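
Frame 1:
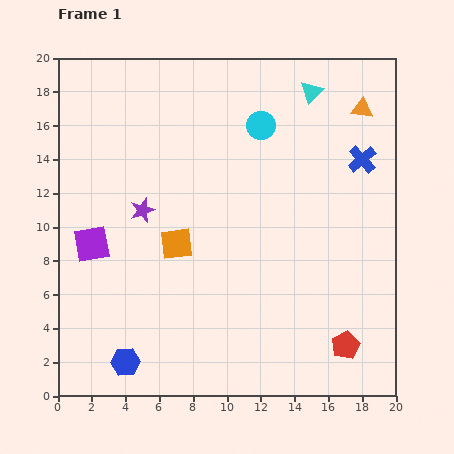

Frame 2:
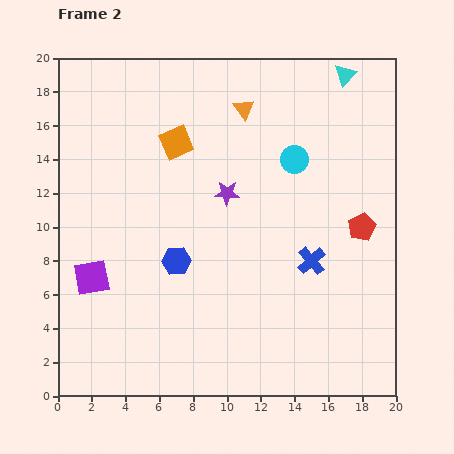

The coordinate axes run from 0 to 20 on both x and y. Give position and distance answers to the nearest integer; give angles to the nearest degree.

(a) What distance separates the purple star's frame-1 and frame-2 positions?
5

The purple star moved from (5, 11) to (10, 12), a distance of √(5² + 1²) ≈ 5.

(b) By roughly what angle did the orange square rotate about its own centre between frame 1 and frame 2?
16° counter-clockwise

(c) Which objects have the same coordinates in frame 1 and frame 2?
none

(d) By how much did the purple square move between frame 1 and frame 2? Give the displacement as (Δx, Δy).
(0, -2)

The purple square was at (2, 9) in frame 1 and (2, 7) in frame 2.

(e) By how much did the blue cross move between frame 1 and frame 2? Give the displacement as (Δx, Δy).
(-3, -6)

The blue cross was at (18, 14) in frame 1 and (15, 8) in frame 2.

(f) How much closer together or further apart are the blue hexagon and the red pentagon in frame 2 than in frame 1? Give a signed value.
-2

Distance in frame 1: 13. Distance in frame 2: 11.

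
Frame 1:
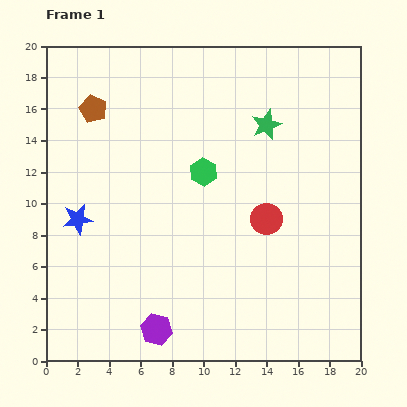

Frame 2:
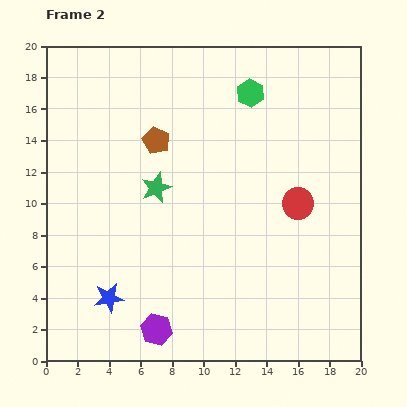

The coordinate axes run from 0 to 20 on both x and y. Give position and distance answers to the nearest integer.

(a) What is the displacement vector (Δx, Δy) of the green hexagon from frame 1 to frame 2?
(3, 5)

The green hexagon was at (10, 12) in frame 1 and (13, 17) in frame 2.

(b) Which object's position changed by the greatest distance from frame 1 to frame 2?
the green star

(moved 8; next 6)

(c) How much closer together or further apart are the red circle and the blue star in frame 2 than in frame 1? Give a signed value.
+1

Distance in frame 1: 12. Distance in frame 2: 13.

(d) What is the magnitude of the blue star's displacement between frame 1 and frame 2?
5

The blue star moved from (2, 9) to (4, 4), a distance of √(2² + 5²) ≈ 5.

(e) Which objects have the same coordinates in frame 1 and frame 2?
the purple hexagon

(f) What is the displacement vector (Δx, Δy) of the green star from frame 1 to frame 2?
(-7, -4)

The green star was at (14, 15) in frame 1 and (7, 11) in frame 2.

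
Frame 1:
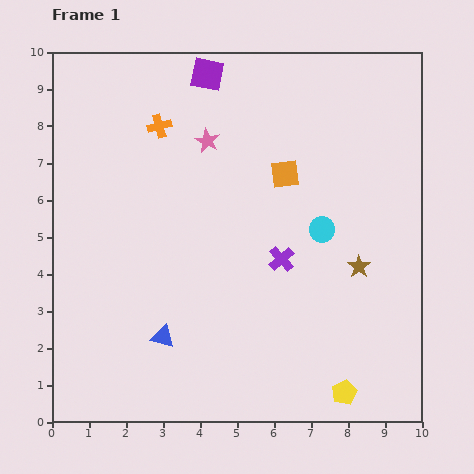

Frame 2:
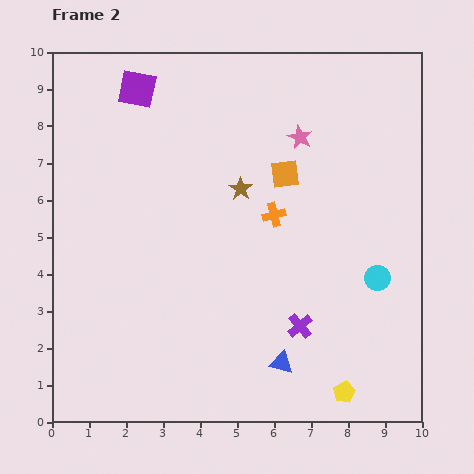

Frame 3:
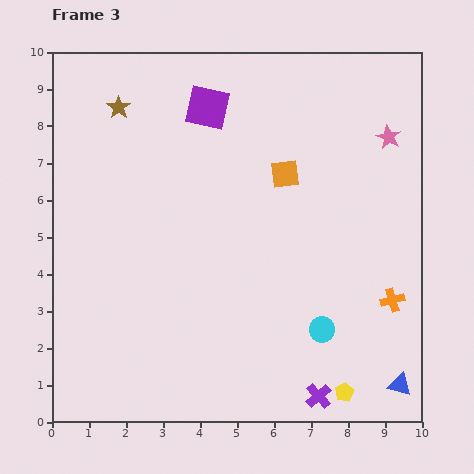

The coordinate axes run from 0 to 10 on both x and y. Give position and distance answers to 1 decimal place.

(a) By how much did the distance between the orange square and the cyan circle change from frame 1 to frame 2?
+2.0

Distance in frame 1: 1.8. Distance in frame 2: 3.8.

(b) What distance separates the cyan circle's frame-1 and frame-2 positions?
2.0

The cyan circle moved from (7.3, 5.2) to (8.8, 3.9), a distance of √(1.5² + 1.3²) ≈ 2.0.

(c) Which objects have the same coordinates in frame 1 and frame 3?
the orange square, the yellow pentagon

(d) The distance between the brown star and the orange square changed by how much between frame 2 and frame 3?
+3.5

Distance in frame 2: 1.3. Distance in frame 3: 4.8.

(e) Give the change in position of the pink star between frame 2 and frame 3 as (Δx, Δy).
(2.4, 0.0)

The pink star was at (6.7, 7.7) in frame 2 and (9.1, 7.7) in frame 3.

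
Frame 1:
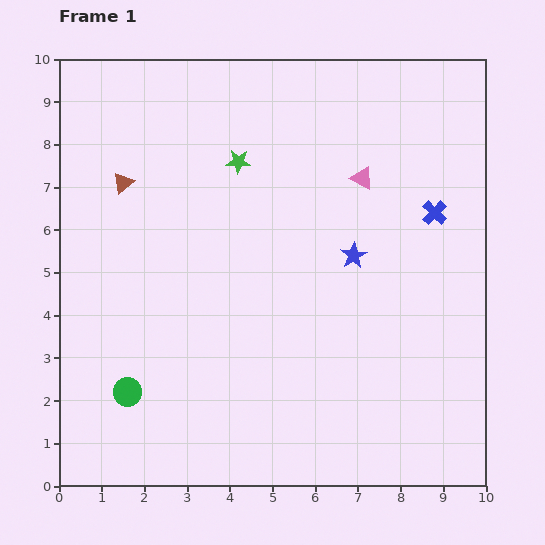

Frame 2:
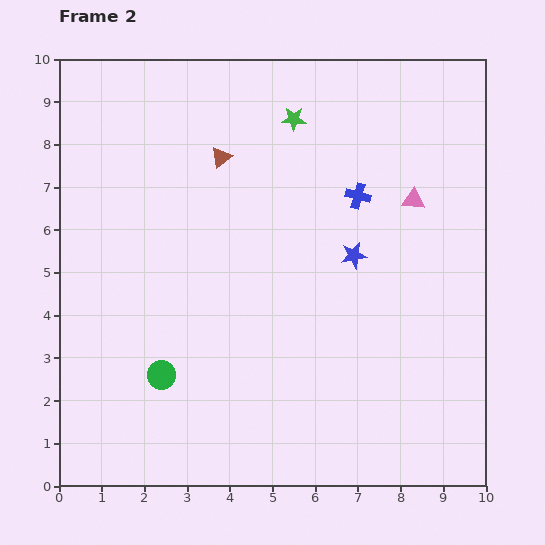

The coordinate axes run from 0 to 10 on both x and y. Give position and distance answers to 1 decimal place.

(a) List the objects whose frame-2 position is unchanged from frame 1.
the blue star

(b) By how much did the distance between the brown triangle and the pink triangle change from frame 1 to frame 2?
-1.0

Distance in frame 1: 5.6. Distance in frame 2: 4.6.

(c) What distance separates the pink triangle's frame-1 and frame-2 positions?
1.3

The pink triangle moved from (7.1, 7.2) to (8.3, 6.7), a distance of √(1.2² + 0.5²) ≈ 1.3.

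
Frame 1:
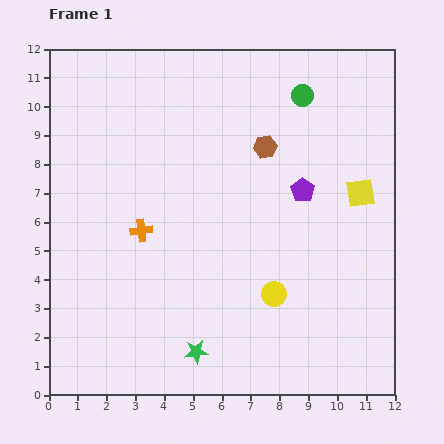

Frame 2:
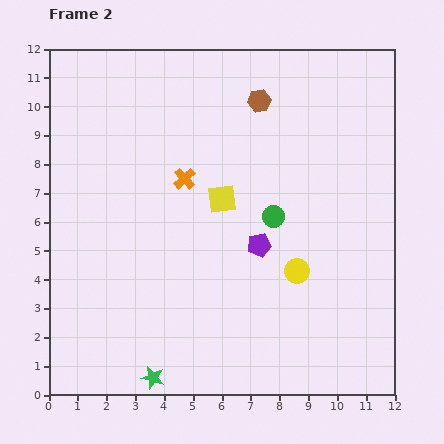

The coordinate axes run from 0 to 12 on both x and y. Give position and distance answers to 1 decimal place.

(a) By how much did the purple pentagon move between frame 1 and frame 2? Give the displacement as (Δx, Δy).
(-1.5, -1.9)

The purple pentagon was at (8.8, 7.1) in frame 1 and (7.3, 5.2) in frame 2.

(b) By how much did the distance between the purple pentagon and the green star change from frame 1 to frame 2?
-0.8

Distance in frame 1: 6.7. Distance in frame 2: 5.9.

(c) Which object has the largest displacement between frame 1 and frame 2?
the yellow square

(moved 4.8; next 4.3)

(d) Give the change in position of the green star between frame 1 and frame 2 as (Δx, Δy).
(-1.5, -0.9)

The green star was at (5.1, 1.5) in frame 1 and (3.6, 0.6) in frame 2.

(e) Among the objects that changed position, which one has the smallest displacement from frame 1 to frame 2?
the yellow circle

(moved 1.1)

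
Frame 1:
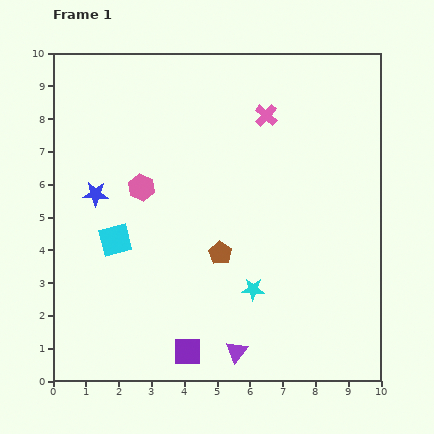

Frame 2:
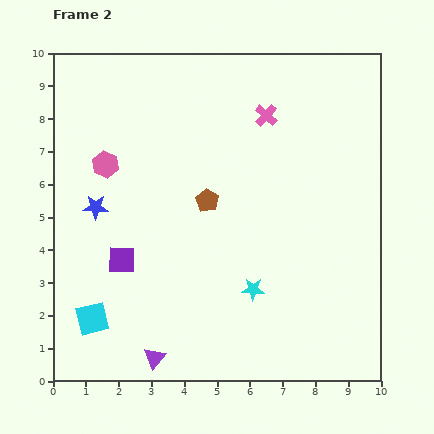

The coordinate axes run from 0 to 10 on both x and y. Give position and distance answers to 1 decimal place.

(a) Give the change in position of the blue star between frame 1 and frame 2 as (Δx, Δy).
(0.0, -0.4)

The blue star was at (1.3, 5.7) in frame 1 and (1.3, 5.3) in frame 2.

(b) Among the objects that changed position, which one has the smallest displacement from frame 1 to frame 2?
the blue star

(moved 0.4)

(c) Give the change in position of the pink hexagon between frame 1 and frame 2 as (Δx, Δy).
(-1.1, 0.7)

The pink hexagon was at (2.7, 5.9) in frame 1 and (1.6, 6.6) in frame 2.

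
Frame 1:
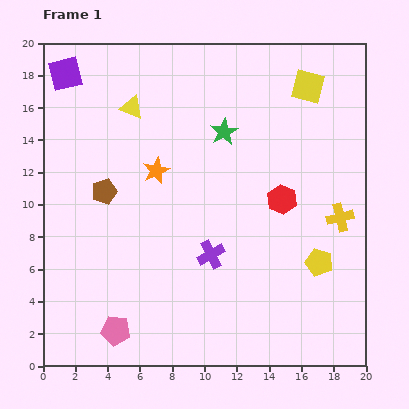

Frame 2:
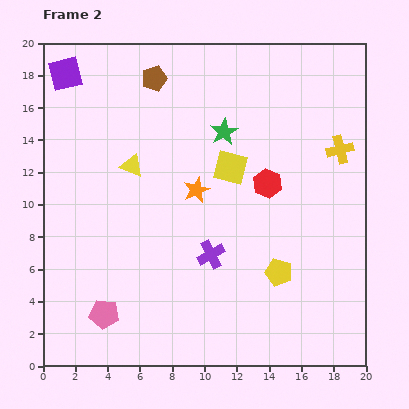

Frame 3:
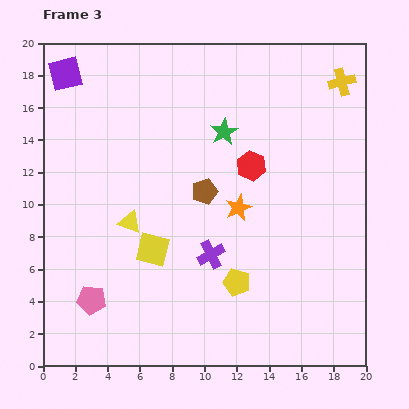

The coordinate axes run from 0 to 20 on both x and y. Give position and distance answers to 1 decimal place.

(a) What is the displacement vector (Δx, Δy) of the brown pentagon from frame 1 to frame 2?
(3.1, 7.0)

The brown pentagon was at (3.8, 10.8) in frame 1 and (6.9, 17.8) in frame 2.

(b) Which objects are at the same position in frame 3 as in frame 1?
the purple square, the purple cross, the green star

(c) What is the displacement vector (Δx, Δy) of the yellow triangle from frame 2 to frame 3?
(-0.1, -3.5)

The yellow triangle was at (5.5, 12.4) in frame 2 and (5.4, 8.9) in frame 3.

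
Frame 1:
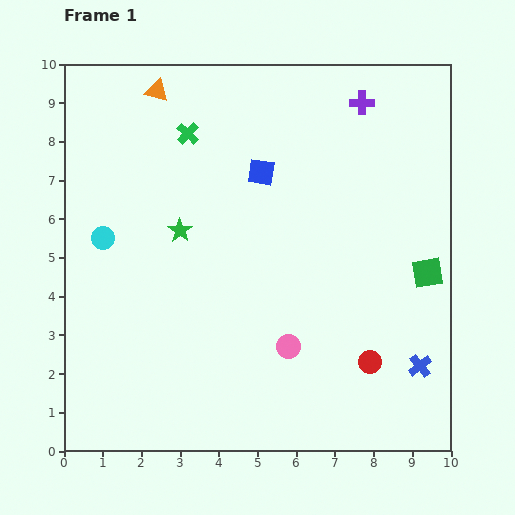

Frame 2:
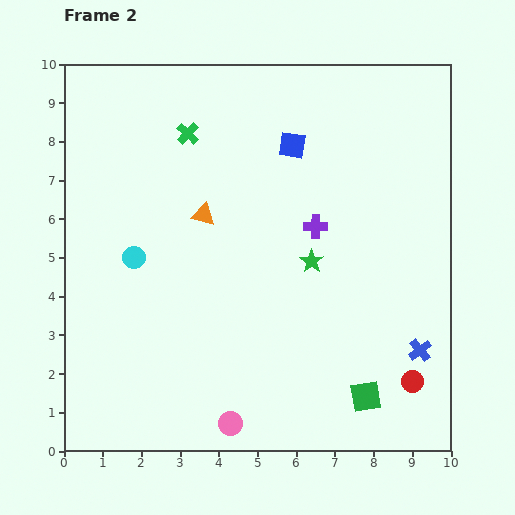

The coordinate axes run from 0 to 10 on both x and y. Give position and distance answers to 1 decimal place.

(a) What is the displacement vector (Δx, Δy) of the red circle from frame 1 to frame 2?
(1.1, -0.5)

The red circle was at (7.9, 2.3) in frame 1 and (9.0, 1.8) in frame 2.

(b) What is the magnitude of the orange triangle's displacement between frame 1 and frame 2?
3.4

The orange triangle moved from (2.4, 9.3) to (3.6, 6.1), a distance of √(1.2² + 3.2²) ≈ 3.4.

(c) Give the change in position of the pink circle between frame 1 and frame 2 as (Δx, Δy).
(-1.5, -2.0)

The pink circle was at (5.8, 2.7) in frame 1 and (4.3, 0.7) in frame 2.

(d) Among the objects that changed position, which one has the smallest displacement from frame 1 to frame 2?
the blue cross

(moved 0.4)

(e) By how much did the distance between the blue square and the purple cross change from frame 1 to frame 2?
-1.0

Distance in frame 1: 3.2. Distance in frame 2: 2.2.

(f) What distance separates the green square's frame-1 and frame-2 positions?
3.6

The green square moved from (9.4, 4.6) to (7.8, 1.4), a distance of √(1.6² + 3.2²) ≈ 3.6.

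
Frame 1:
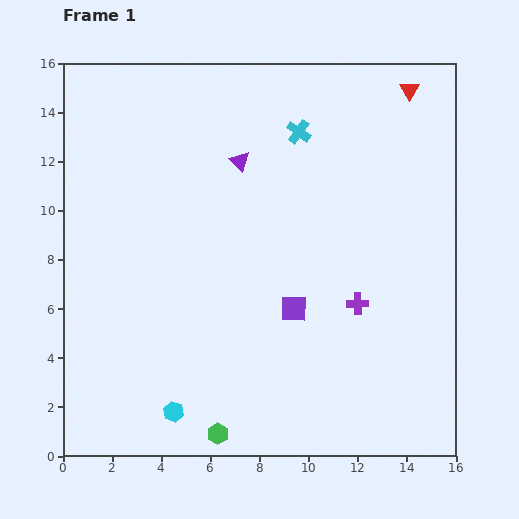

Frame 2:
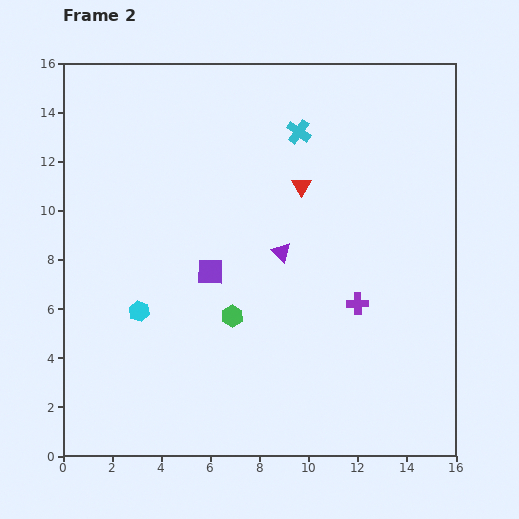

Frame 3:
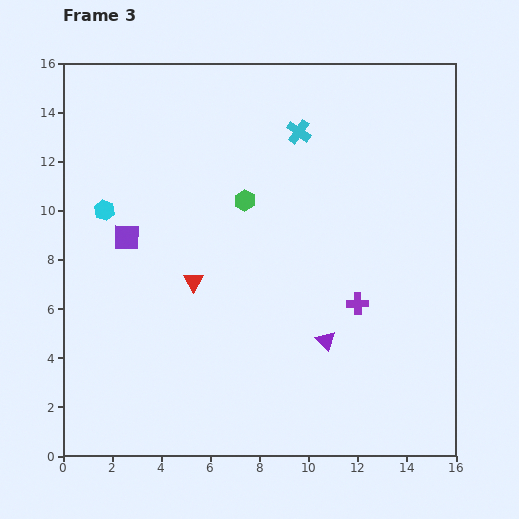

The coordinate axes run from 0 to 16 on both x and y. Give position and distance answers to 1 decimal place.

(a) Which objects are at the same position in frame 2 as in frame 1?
the purple cross, the cyan cross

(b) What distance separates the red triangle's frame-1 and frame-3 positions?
11.8

The red triangle moved from (14.1, 14.9) to (5.3, 7.1), a distance of √(8.8² + 7.8²) ≈ 11.8.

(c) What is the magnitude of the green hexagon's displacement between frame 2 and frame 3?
4.7

The green hexagon moved from (6.9, 5.7) to (7.4, 10.4), a distance of √(0.5² + 4.7²) ≈ 4.7.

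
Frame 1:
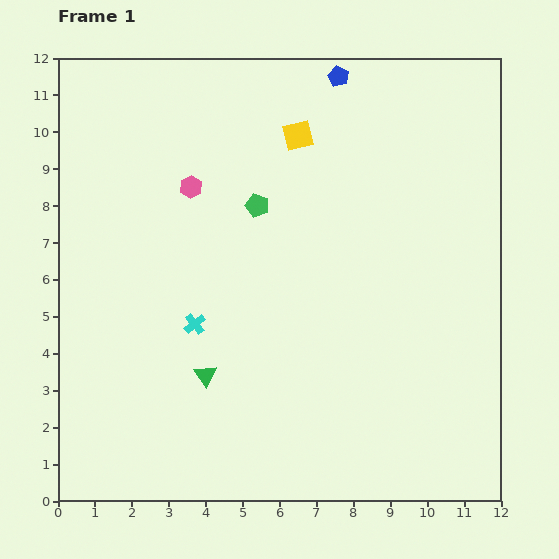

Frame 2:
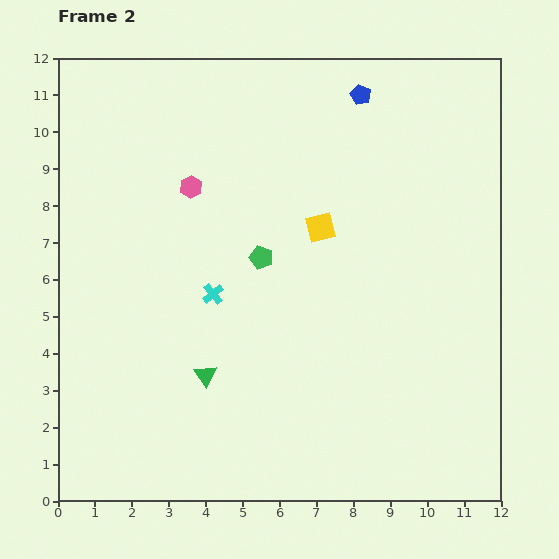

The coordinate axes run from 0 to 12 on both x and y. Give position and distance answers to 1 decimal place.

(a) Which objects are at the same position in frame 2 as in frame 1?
the pink hexagon, the green triangle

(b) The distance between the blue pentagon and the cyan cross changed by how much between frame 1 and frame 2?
-1.1

Distance in frame 1: 7.8. Distance in frame 2: 6.7.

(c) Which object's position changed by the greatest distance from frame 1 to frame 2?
the yellow square

(moved 2.6; next 1.4)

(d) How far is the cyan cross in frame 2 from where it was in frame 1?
0.9

The cyan cross moved from (3.7, 4.8) to (4.2, 5.6), a distance of √(0.5² + 0.8²) ≈ 0.9.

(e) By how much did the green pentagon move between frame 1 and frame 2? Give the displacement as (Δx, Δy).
(0.1, -1.4)

The green pentagon was at (5.4, 8.0) in frame 1 and (5.5, 6.6) in frame 2.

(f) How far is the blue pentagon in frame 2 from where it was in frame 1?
0.8

The blue pentagon moved from (7.6, 11.5) to (8.2, 11.0), a distance of √(0.6² + 0.5²) ≈ 0.8.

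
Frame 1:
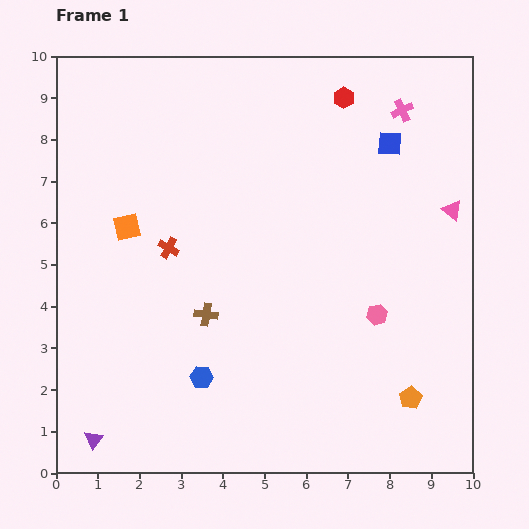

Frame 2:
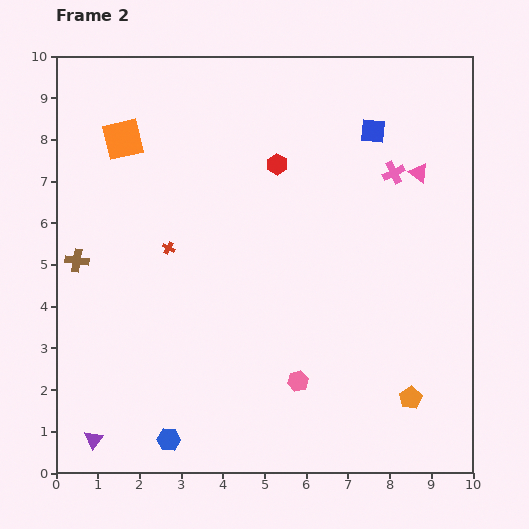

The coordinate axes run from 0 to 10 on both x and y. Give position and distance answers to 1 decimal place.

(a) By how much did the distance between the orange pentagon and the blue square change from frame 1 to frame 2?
+0.4

Distance in frame 1: 6.1. Distance in frame 2: 6.5.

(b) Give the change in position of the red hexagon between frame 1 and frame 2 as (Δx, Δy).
(-1.6, -1.6)

The red hexagon was at (6.9, 9.0) in frame 1 and (5.3, 7.4) in frame 2.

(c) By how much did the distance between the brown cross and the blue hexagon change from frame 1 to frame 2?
+3.3

Distance in frame 1: 1.5. Distance in frame 2: 4.8.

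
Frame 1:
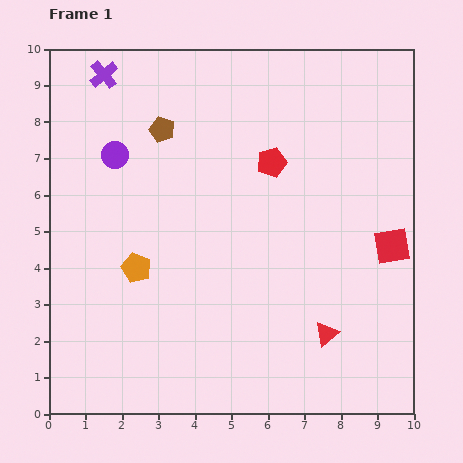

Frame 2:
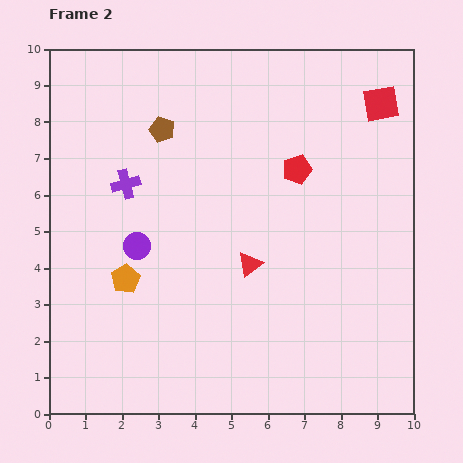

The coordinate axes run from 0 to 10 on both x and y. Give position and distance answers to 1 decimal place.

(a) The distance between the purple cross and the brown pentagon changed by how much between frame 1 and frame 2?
-0.4

Distance in frame 1: 2.2. Distance in frame 2: 1.8.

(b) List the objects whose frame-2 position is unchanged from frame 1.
the brown pentagon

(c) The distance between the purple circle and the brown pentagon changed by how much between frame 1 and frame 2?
+1.8

Distance in frame 1: 1.5. Distance in frame 2: 3.3.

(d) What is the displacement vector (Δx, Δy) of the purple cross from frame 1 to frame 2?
(0.6, -3.0)

The purple cross was at (1.5, 9.3) in frame 1 and (2.1, 6.3) in frame 2.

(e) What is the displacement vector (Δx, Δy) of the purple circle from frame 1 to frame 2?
(0.6, -2.5)

The purple circle was at (1.8, 7.1) in frame 1 and (2.4, 4.6) in frame 2.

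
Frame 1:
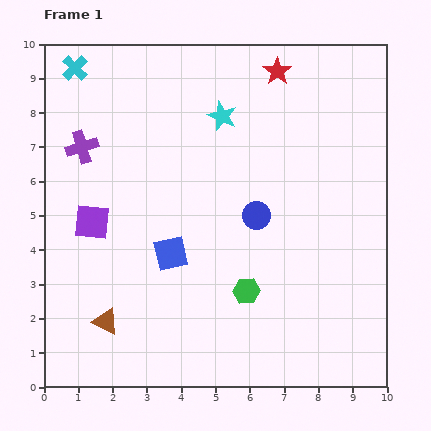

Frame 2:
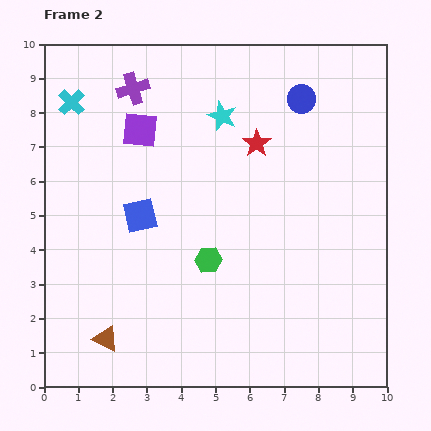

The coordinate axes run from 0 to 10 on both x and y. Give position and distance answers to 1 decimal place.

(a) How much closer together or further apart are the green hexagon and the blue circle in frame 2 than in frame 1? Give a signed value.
+3.2

Distance in frame 1: 2.2. Distance in frame 2: 5.4.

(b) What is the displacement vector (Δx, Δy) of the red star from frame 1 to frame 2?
(-0.6, -2.1)

The red star was at (6.8, 9.2) in frame 1 and (6.2, 7.1) in frame 2.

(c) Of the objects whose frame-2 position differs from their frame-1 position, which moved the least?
the brown triangle

(moved 0.5)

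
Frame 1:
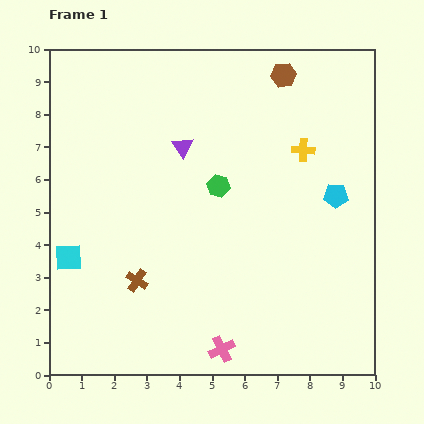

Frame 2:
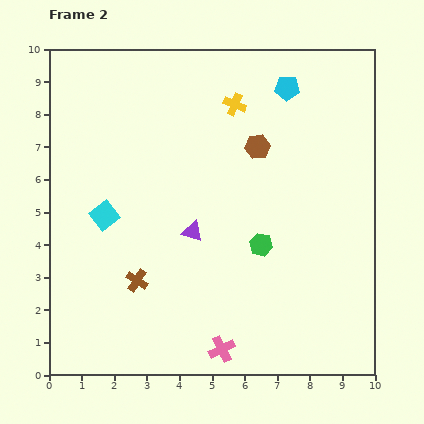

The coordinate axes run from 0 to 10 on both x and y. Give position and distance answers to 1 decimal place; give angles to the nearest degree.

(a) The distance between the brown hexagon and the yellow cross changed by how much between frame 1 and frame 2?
-0.9

Distance in frame 1: 2.4. Distance in frame 2: 1.5.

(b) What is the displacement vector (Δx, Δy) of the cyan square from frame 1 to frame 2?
(1.1, 1.3)

The cyan square was at (0.6, 3.6) in frame 1 and (1.7, 4.9) in frame 2.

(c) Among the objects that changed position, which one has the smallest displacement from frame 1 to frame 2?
the cyan square

(moved 1.7)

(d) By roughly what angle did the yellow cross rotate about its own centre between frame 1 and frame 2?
19° clockwise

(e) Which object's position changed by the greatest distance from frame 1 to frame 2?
the cyan pentagon

(moved 3.6; next 2.6)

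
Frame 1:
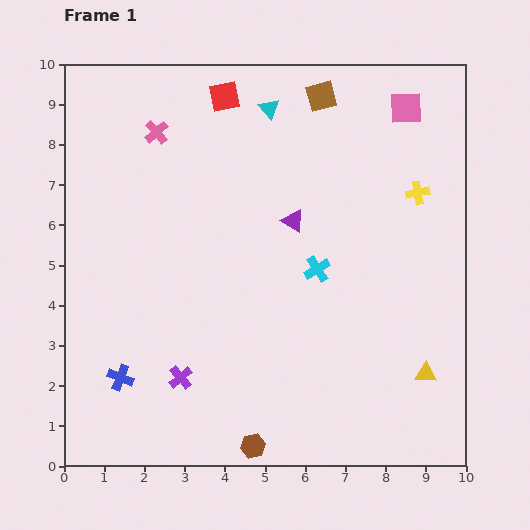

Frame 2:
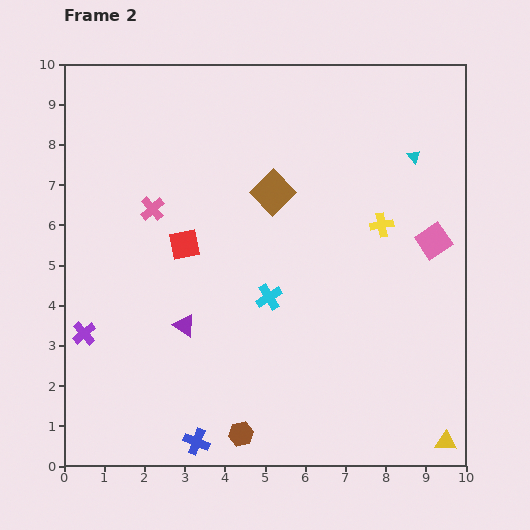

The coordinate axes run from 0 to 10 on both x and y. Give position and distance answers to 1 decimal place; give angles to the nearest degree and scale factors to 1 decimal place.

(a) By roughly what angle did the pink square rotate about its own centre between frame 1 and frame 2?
32° counter-clockwise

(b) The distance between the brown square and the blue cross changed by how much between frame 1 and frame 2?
-2.1

Distance in frame 1: 8.6. Distance in frame 2: 6.5.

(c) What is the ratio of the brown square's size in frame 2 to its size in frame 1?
1.3×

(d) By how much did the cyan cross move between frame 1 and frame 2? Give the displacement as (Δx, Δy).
(-1.2, -0.7)

The cyan cross was at (6.3, 4.9) in frame 1 and (5.1, 4.2) in frame 2.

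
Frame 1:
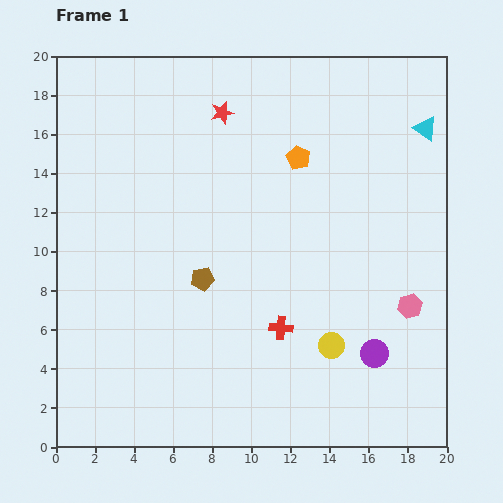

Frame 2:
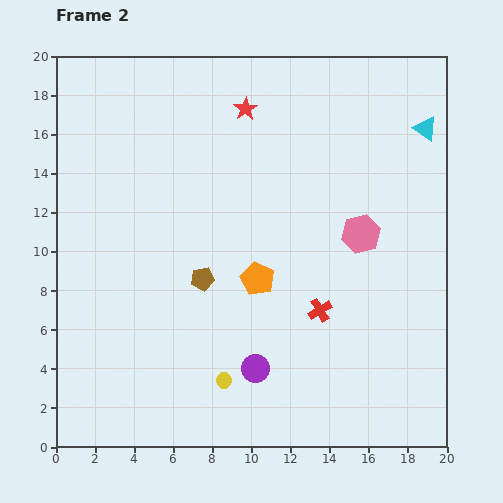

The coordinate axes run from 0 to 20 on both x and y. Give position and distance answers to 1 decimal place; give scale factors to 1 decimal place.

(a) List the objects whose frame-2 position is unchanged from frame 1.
the cyan triangle, the brown pentagon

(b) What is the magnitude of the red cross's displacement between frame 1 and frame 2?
2.2

The red cross moved from (11.5, 6.1) to (13.5, 7.0), a distance of √(2.0² + 0.9²) ≈ 2.2.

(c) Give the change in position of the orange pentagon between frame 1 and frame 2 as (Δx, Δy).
(-2.1, -6.2)

The orange pentagon was at (12.4, 14.8) in frame 1 and (10.3, 8.6) in frame 2.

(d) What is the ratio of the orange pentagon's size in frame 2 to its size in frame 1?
1.4×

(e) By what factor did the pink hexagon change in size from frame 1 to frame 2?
1.6×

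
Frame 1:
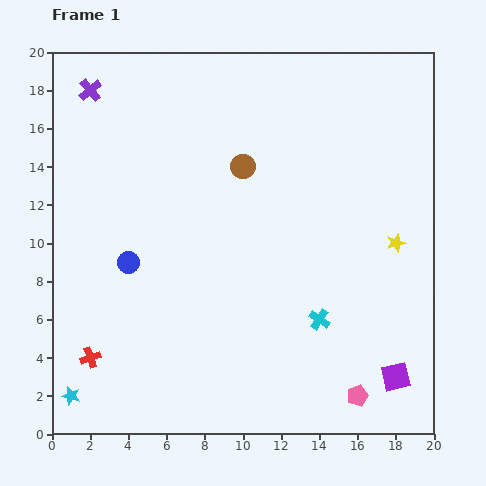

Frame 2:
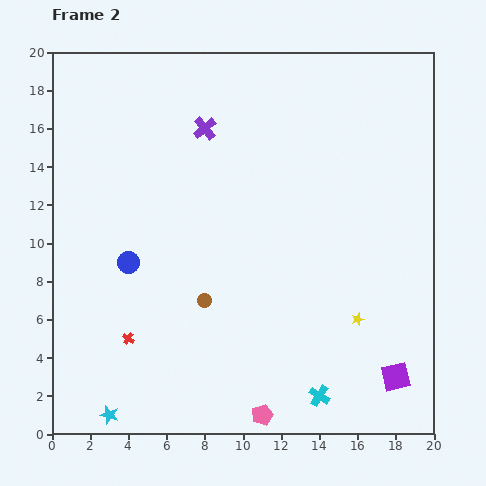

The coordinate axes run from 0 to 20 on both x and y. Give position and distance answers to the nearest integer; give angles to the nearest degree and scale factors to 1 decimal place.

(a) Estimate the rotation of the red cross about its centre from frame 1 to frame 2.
37° counter-clockwise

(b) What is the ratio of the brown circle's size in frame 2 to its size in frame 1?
0.6×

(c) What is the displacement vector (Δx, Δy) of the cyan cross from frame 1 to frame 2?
(0, -4)

The cyan cross was at (14, 6) in frame 1 and (14, 2) in frame 2.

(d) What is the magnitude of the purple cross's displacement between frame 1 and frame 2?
6

The purple cross moved from (2, 18) to (8, 16), a distance of √(6² + 2²) ≈ 6.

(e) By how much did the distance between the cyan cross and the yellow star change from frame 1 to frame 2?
-2

Distance in frame 1: 6. Distance in frame 2: 4.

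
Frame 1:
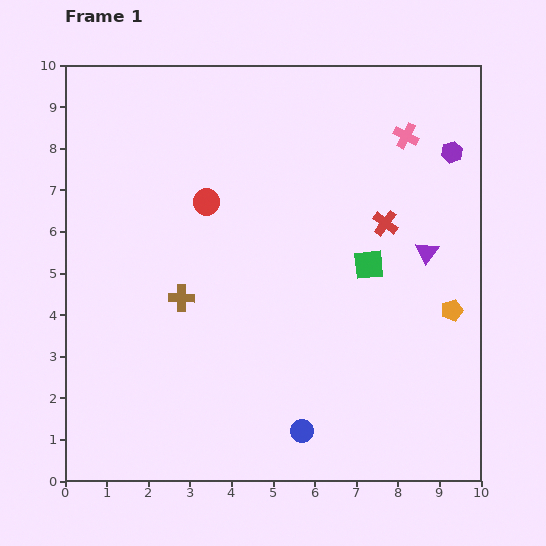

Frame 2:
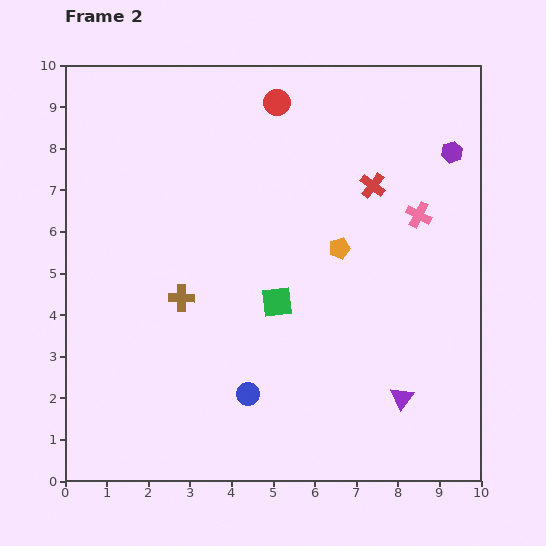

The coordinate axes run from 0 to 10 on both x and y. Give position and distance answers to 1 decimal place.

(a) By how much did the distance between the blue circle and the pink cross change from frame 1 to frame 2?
-1.6

Distance in frame 1: 7.5. Distance in frame 2: 5.9.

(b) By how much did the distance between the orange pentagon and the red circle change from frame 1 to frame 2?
-2.6

Distance in frame 1: 6.4. Distance in frame 2: 3.8.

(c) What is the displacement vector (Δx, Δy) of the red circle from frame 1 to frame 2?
(1.7, 2.4)

The red circle was at (3.4, 6.7) in frame 1 and (5.1, 9.1) in frame 2.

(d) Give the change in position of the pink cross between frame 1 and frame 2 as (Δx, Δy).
(0.3, -1.9)

The pink cross was at (8.2, 8.3) in frame 1 and (8.5, 6.4) in frame 2.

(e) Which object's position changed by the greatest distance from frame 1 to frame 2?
the purple triangle

(moved 3.6; next 3.1)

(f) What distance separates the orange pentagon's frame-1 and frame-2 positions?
3.1

The orange pentagon moved from (9.3, 4.1) to (6.6, 5.6), a distance of √(2.7² + 1.5²) ≈ 3.1.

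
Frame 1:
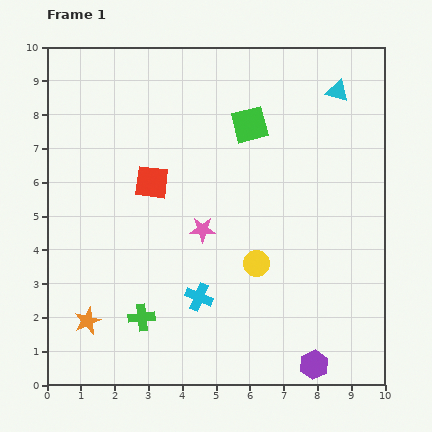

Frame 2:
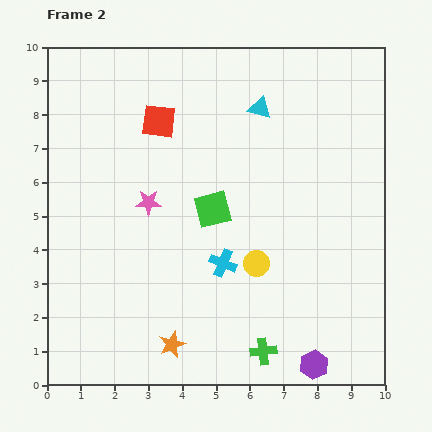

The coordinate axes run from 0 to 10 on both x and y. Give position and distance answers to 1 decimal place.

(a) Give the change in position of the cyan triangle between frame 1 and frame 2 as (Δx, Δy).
(-2.3, -0.5)

The cyan triangle was at (8.6, 8.7) in frame 1 and (6.3, 8.2) in frame 2.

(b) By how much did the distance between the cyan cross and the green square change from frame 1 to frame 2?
-3.7

Distance in frame 1: 5.3. Distance in frame 2: 1.6.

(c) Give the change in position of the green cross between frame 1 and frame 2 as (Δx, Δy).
(3.6, -1.0)

The green cross was at (2.8, 2.0) in frame 1 and (6.4, 1.0) in frame 2.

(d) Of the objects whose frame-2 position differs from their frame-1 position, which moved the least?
the cyan cross

(moved 1.2)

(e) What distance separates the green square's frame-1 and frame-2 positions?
2.7

The green square moved from (6.0, 7.7) to (4.9, 5.2), a distance of √(1.1² + 2.5²) ≈ 2.7.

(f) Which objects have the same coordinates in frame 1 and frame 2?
the purple hexagon, the yellow circle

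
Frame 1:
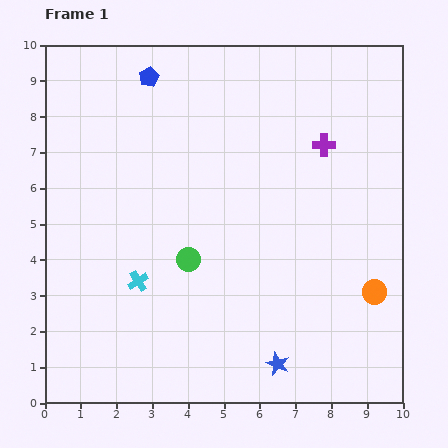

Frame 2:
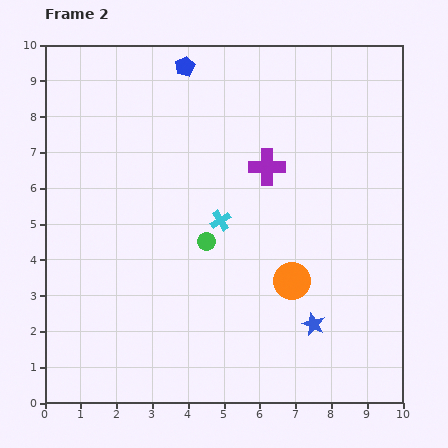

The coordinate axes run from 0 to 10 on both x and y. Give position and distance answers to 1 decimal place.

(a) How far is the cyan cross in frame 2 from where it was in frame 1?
2.9

The cyan cross moved from (2.6, 3.4) to (4.9, 5.1), a distance of √(2.3² + 1.7²) ≈ 2.9.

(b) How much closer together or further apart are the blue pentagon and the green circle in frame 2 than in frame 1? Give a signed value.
-0.3

Distance in frame 1: 5.2. Distance in frame 2: 4.9.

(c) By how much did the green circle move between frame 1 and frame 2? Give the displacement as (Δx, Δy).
(0.5, 0.5)

The green circle was at (4.0, 4.0) in frame 1 and (4.5, 4.5) in frame 2.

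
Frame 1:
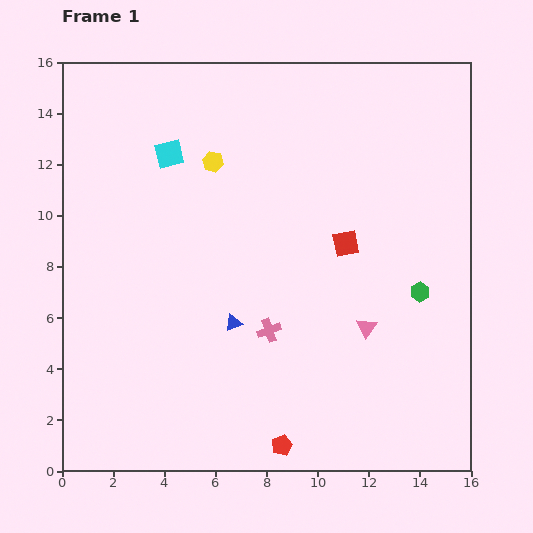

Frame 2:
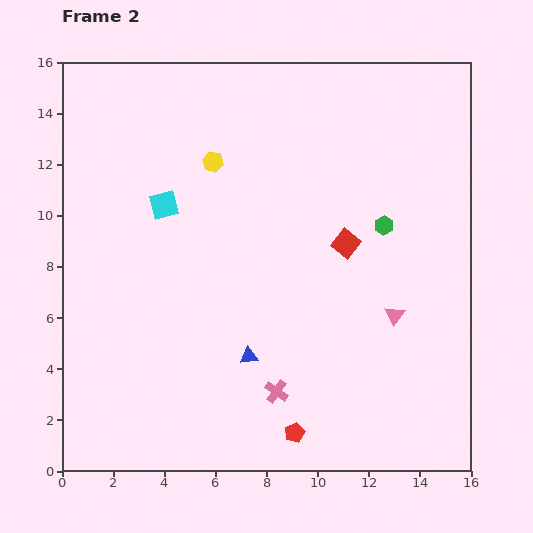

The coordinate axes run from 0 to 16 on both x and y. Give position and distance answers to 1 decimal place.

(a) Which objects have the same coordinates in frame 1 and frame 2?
the red square, the yellow hexagon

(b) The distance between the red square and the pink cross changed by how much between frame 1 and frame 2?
+1.9

Distance in frame 1: 4.5. Distance in frame 2: 6.4.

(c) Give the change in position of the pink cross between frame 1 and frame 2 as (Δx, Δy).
(0.3, -2.4)

The pink cross was at (8.1, 5.5) in frame 1 and (8.4, 3.1) in frame 2.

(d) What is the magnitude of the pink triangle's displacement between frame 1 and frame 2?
1.2

The pink triangle moved from (11.9, 5.6) to (13.0, 6.1), a distance of √(1.1² + 0.5²) ≈ 1.2.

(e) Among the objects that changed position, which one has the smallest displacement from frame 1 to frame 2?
the red pentagon

(moved 0.7)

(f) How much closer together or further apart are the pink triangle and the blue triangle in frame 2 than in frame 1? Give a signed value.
+0.7

Distance in frame 1: 5.2. Distance in frame 2: 5.9.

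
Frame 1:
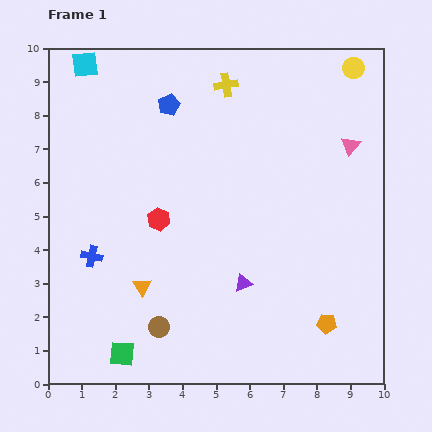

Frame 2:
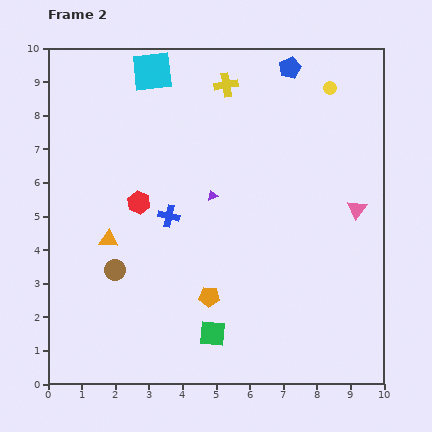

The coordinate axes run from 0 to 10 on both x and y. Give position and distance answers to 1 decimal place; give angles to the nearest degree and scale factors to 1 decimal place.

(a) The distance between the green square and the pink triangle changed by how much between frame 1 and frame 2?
-3.5

Distance in frame 1: 9.2. Distance in frame 2: 5.7.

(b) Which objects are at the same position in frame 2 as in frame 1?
the yellow cross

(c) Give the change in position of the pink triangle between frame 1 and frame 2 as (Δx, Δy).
(0.2, -1.9)

The pink triangle was at (9.0, 7.1) in frame 1 and (9.2, 5.2) in frame 2.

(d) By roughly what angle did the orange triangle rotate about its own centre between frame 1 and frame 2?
53° counter-clockwise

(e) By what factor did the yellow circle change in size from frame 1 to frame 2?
0.6×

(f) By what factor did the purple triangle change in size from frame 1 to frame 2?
0.6×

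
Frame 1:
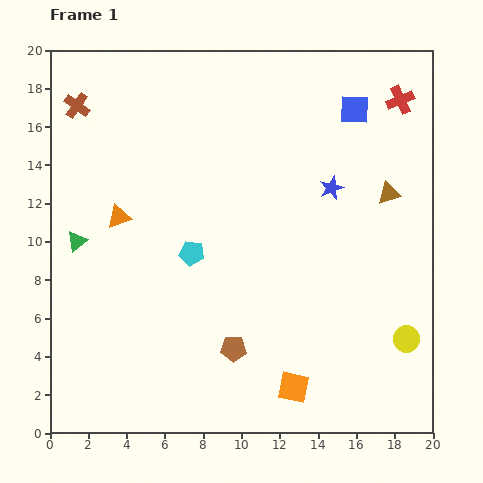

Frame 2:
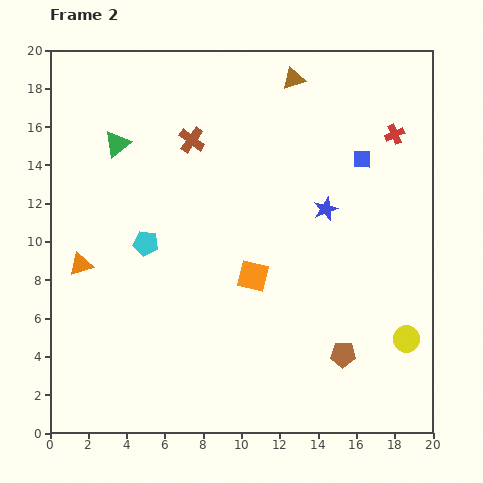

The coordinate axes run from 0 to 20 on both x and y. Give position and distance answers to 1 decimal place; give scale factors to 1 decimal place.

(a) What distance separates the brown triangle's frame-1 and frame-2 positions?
7.8

The brown triangle moved from (17.7, 12.5) to (12.7, 18.5), a distance of √(5.0² + 6.0²) ≈ 7.8.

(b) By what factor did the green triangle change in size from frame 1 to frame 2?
1.3×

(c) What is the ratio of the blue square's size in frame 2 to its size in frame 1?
0.6×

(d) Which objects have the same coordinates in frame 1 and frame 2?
the yellow circle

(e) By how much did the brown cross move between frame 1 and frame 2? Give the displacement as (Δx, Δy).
(6.0, -1.8)

The brown cross was at (1.4, 17.1) in frame 1 and (7.4, 15.3) in frame 2.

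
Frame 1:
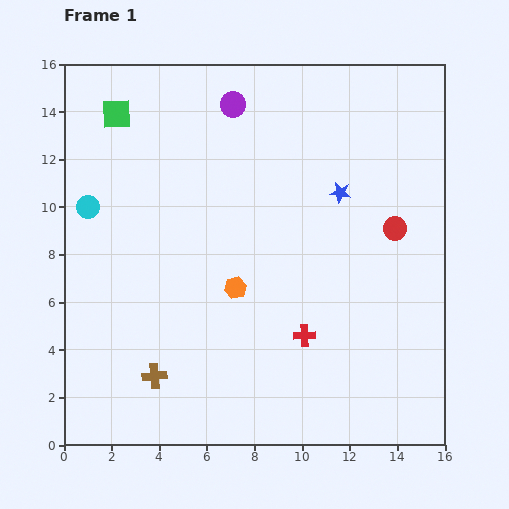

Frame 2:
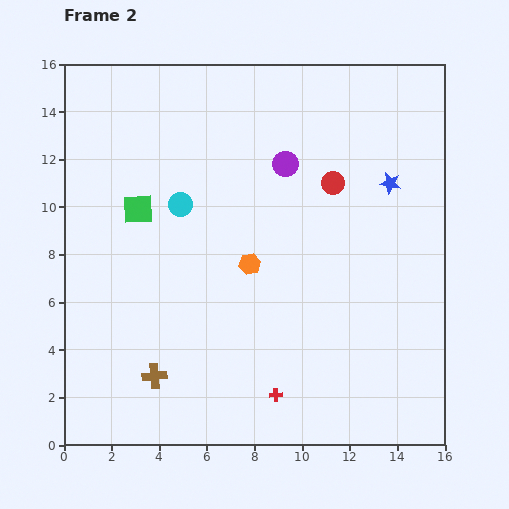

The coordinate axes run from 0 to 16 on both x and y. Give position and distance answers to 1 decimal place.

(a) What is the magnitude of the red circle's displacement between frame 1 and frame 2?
3.2

The red circle moved from (13.9, 9.1) to (11.3, 11.0), a distance of √(2.6² + 1.9²) ≈ 3.2.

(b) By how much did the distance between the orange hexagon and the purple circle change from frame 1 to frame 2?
-3.2

Distance in frame 1: 7.7. Distance in frame 2: 4.5.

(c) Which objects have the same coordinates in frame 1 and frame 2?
the brown cross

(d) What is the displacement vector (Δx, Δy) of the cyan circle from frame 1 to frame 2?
(3.9, 0.1)

The cyan circle was at (1.0, 10.0) in frame 1 and (4.9, 10.1) in frame 2.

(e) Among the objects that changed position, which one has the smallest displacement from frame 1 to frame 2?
the orange hexagon

(moved 1.2)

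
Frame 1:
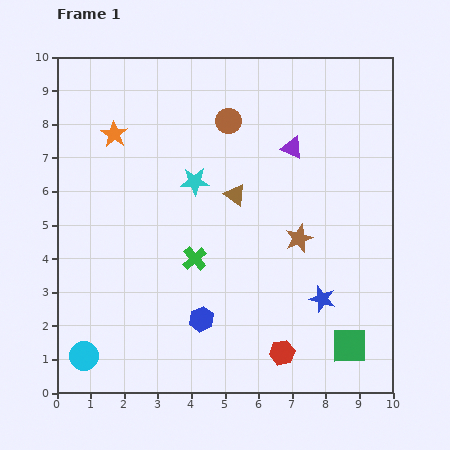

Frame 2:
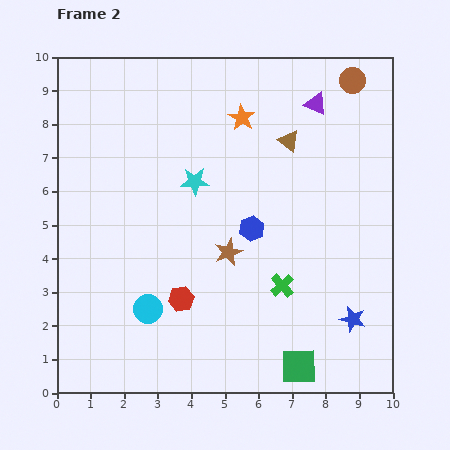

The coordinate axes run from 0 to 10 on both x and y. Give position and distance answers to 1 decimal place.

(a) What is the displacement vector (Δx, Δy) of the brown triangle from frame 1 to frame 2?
(1.6, 1.6)

The brown triangle was at (5.3, 5.9) in frame 1 and (6.9, 7.5) in frame 2.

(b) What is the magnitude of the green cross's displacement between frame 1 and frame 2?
2.7

The green cross moved from (4.1, 4.0) to (6.7, 3.2), a distance of √(2.6² + 0.8²) ≈ 2.7.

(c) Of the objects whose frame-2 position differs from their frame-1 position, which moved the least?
the blue star

(moved 1.1)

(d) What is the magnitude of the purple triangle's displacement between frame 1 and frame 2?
1.5

The purple triangle moved from (7.0, 7.3) to (7.7, 8.6), a distance of √(0.7² + 1.3²) ≈ 1.5.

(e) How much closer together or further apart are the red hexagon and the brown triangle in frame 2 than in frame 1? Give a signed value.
+0.8

Distance in frame 1: 4.9. Distance in frame 2: 5.7.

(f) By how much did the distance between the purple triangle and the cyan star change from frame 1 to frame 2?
+1.2

Distance in frame 1: 3.1. Distance in frame 2: 4.3.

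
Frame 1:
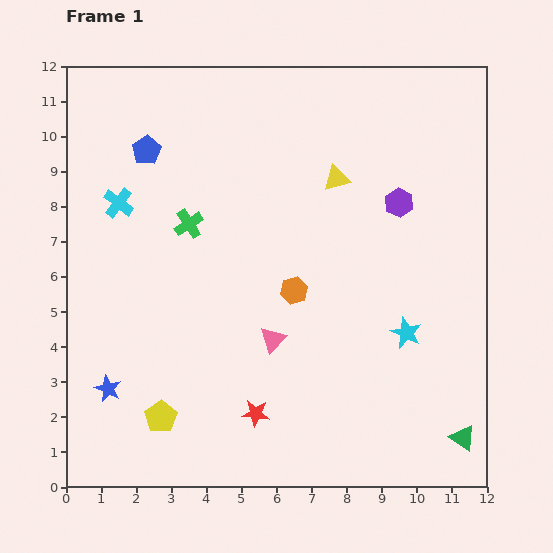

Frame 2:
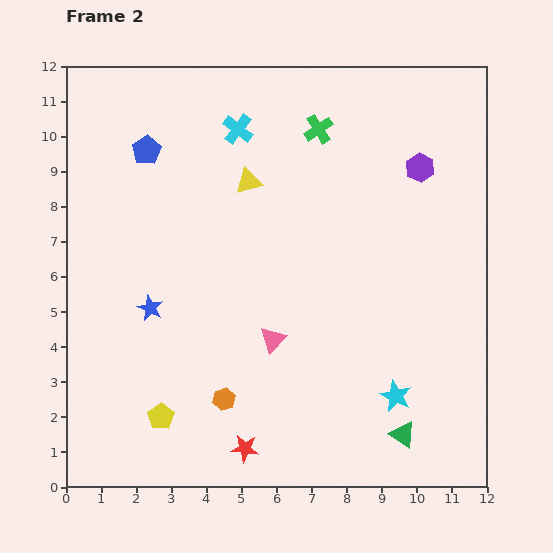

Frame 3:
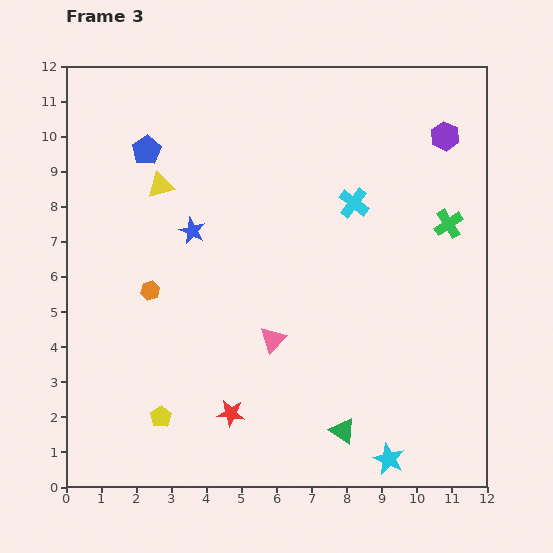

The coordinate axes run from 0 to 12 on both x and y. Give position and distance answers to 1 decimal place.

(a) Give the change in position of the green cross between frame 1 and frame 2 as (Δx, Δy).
(3.7, 2.7)

The green cross was at (3.5, 7.5) in frame 1 and (7.2, 10.2) in frame 2.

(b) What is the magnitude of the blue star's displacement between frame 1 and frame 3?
5.1

The blue star moved from (1.2, 2.8) to (3.6, 7.3), a distance of √(2.4² + 4.5²) ≈ 5.1.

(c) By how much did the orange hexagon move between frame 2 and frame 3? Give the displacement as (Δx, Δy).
(-2.1, 3.1)

The orange hexagon was at (4.5, 2.5) in frame 2 and (2.4, 5.6) in frame 3.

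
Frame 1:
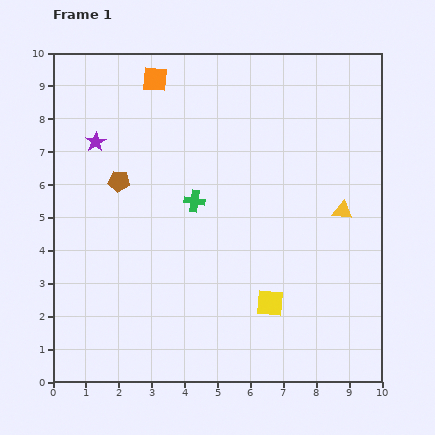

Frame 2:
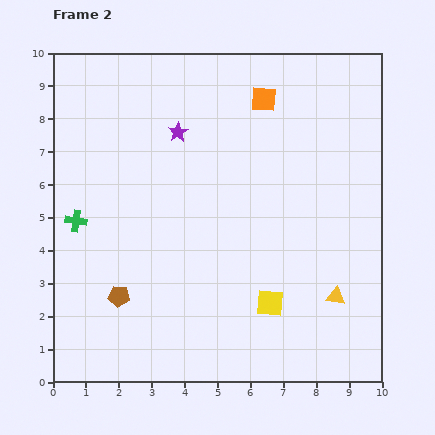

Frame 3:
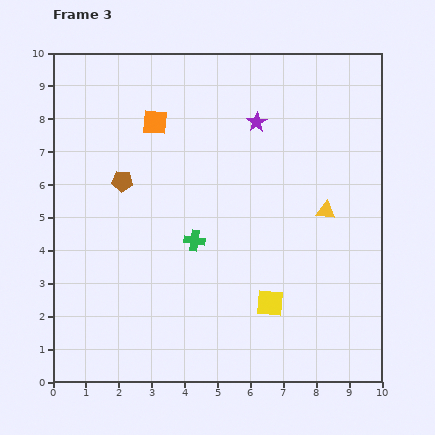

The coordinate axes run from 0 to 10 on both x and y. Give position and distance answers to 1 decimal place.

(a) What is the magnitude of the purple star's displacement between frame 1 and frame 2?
2.5

The purple star moved from (1.3, 7.3) to (3.8, 7.6), a distance of √(2.5² + 0.3²) ≈ 2.5.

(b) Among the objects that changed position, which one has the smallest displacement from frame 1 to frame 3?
the brown pentagon

(moved 0.1)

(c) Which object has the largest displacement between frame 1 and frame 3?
the purple star

(moved 4.9; next 1.3)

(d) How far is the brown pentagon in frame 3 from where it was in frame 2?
3.5

The brown pentagon moved from (2.0, 2.6) to (2.1, 6.1), a distance of √(0.1² + 3.5²) ≈ 3.5.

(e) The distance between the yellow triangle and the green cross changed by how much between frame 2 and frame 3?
-4.1

Distance in frame 2: 8.2. Distance in frame 3: 4.1.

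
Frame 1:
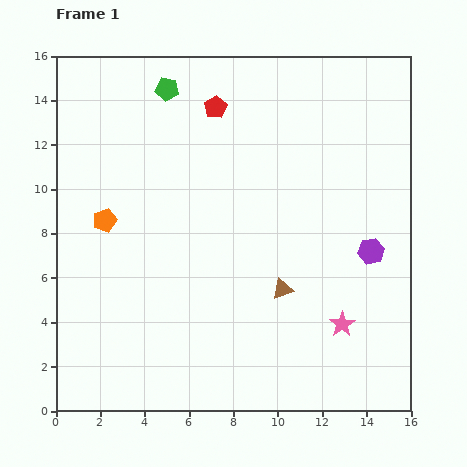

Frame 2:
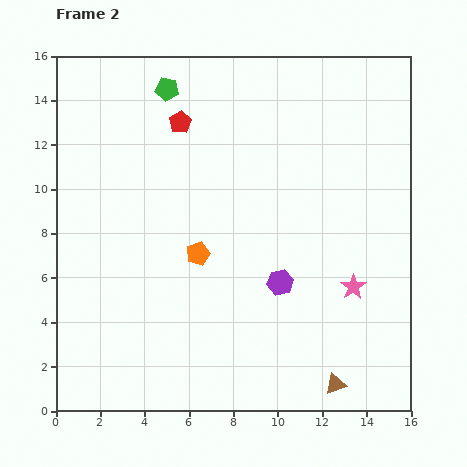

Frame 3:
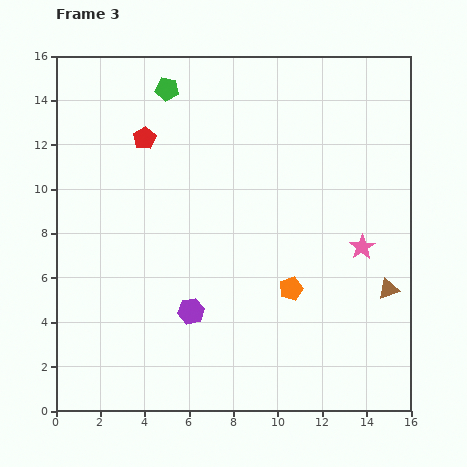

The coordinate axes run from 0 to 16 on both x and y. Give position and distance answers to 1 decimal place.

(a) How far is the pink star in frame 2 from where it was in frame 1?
1.8

The pink star moved from (12.9, 3.9) to (13.4, 5.6), a distance of √(0.5² + 1.7²) ≈ 1.8.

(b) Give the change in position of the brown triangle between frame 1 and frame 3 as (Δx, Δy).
(4.8, 0.0)

The brown triangle was at (10.2, 5.5) in frame 1 and (15.0, 5.5) in frame 3.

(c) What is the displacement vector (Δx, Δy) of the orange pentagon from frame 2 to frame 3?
(4.2, -1.6)

The orange pentagon was at (6.4, 7.1) in frame 2 and (10.6, 5.5) in frame 3.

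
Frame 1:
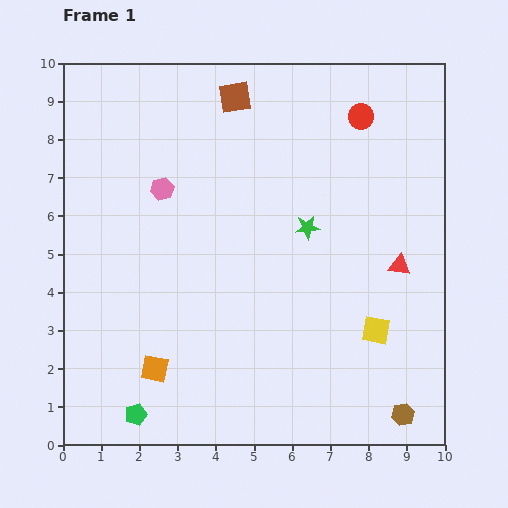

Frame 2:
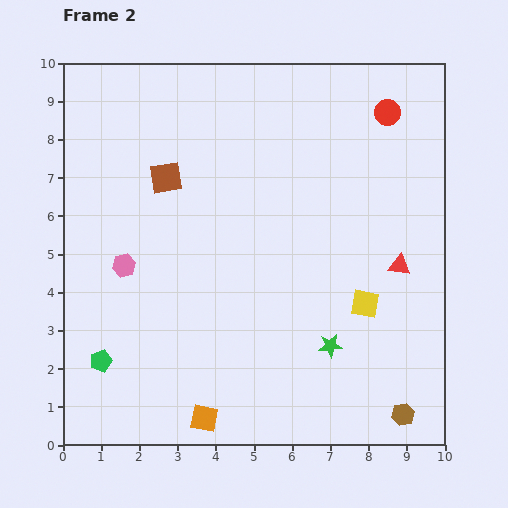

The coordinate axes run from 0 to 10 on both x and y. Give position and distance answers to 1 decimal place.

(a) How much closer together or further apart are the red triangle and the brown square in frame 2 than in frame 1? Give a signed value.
+0.3

Distance in frame 1: 6.2. Distance in frame 2: 6.5.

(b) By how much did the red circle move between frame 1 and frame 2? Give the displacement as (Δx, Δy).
(0.7, 0.1)

The red circle was at (7.8, 8.6) in frame 1 and (8.5, 8.7) in frame 2.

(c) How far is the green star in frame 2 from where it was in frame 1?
3.2

The green star moved from (6.4, 5.7) to (7.0, 2.6), a distance of √(0.6² + 3.1²) ≈ 3.2.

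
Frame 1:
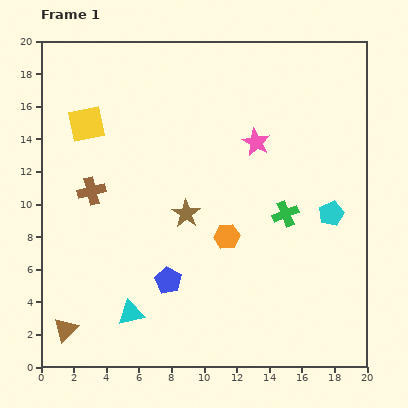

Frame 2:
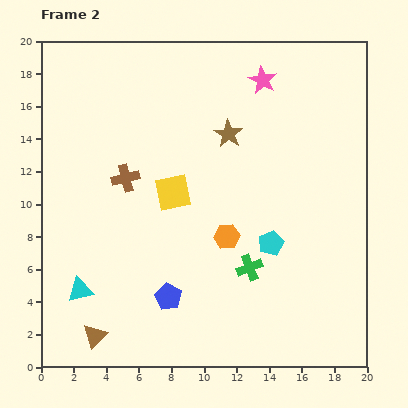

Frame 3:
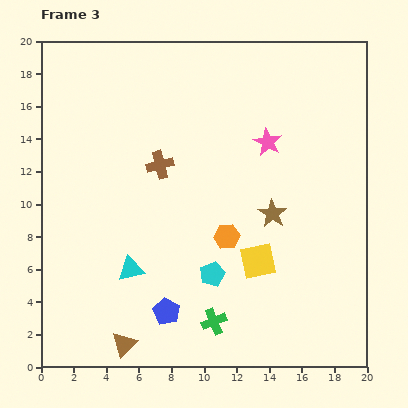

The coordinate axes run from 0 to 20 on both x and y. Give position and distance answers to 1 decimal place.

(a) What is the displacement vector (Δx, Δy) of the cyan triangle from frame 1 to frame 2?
(-3.1, 1.4)

The cyan triangle was at (5.5, 3.3) in frame 1 and (2.4, 4.7) in frame 2.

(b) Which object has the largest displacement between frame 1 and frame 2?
the yellow square

(moved 6.8; next 5.5)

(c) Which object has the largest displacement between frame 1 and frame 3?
the yellow square

(moved 13.4; next 8.2)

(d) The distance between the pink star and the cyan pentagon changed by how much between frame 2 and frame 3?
-1.2

Distance in frame 2: 10.0. Distance in frame 3: 8.8.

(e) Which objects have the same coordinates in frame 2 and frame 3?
the orange hexagon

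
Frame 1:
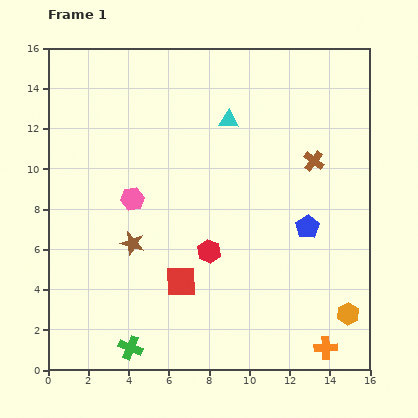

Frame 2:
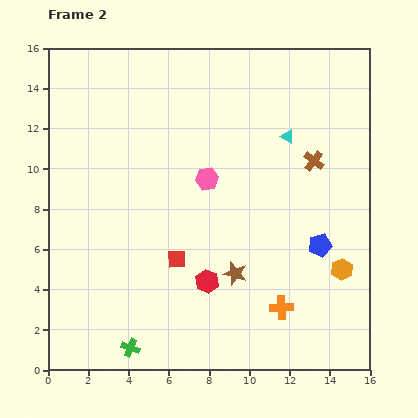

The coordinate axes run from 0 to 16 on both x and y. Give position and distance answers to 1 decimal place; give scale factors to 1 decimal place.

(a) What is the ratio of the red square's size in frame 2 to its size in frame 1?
0.6×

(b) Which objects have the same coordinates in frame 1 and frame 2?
the brown cross, the green cross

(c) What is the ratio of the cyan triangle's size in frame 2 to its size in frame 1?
0.7×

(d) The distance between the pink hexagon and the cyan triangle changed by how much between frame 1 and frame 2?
-1.7

Distance in frame 1: 6.2. Distance in frame 2: 4.5.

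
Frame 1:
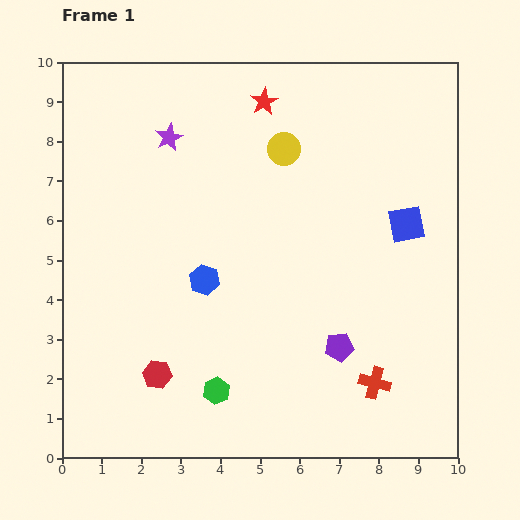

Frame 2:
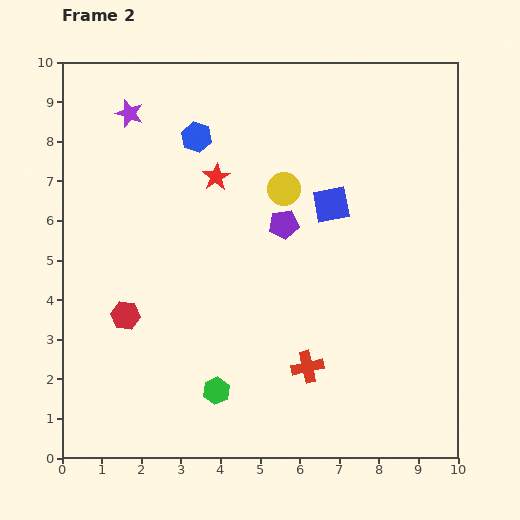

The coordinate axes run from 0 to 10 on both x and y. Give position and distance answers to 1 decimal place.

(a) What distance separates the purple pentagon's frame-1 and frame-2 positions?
3.4

The purple pentagon moved from (7.0, 2.8) to (5.6, 5.9), a distance of √(1.4² + 3.1²) ≈ 3.4.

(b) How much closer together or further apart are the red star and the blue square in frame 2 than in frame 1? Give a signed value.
-1.8

Distance in frame 1: 4.8. Distance in frame 2: 3.0.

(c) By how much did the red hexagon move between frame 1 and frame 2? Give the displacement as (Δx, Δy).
(-0.8, 1.5)

The red hexagon was at (2.4, 2.1) in frame 1 and (1.6, 3.6) in frame 2.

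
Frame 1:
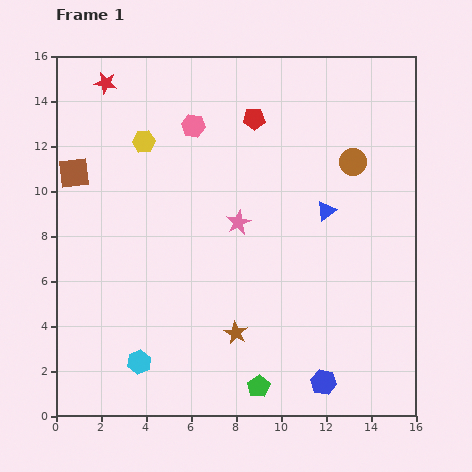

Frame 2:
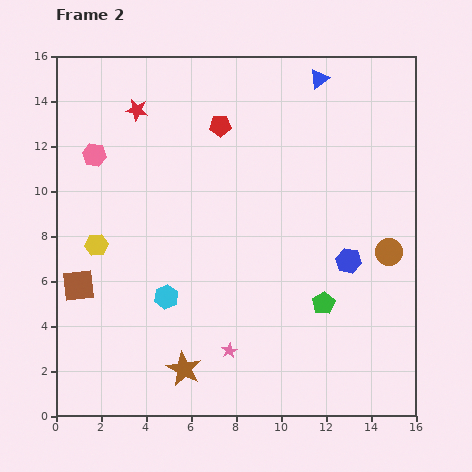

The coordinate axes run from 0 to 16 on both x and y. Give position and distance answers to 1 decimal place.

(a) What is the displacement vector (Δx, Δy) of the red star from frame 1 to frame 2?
(1.4, -1.2)

The red star was at (2.2, 14.8) in frame 1 and (3.6, 13.6) in frame 2.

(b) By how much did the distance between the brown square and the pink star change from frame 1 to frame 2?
-0.3

Distance in frame 1: 7.6. Distance in frame 2: 7.3.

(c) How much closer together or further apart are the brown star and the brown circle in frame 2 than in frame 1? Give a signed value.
+1.3

Distance in frame 1: 9.2. Distance in frame 2: 10.5.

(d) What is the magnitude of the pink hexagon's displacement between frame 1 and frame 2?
4.6

The pink hexagon moved from (6.1, 12.9) to (1.7, 11.6), a distance of √(4.4² + 1.3²) ≈ 4.6.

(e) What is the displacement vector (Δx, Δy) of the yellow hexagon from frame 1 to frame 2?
(-2.1, -4.6)

The yellow hexagon was at (3.9, 12.2) in frame 1 and (1.8, 7.6) in frame 2.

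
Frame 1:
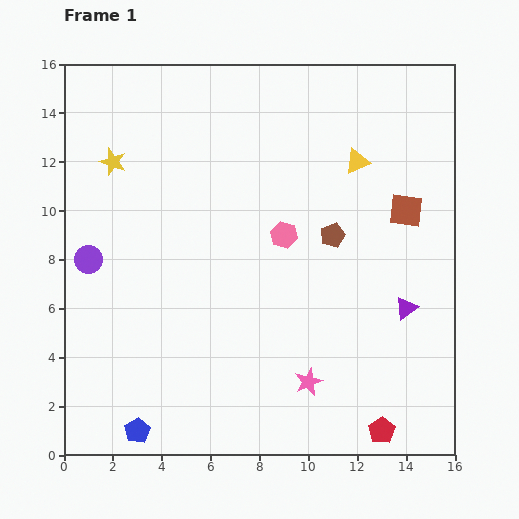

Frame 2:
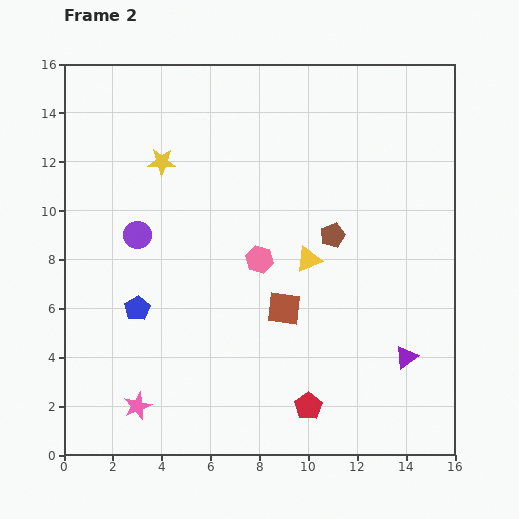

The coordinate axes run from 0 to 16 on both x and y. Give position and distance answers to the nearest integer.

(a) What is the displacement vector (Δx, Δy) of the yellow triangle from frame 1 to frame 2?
(-2, -4)

The yellow triangle was at (12, 12) in frame 1 and (10, 8) in frame 2.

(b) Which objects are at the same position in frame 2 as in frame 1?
the brown pentagon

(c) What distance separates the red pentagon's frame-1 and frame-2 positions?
3

The red pentagon moved from (13, 1) to (10, 2), a distance of √(3² + 1²) ≈ 3.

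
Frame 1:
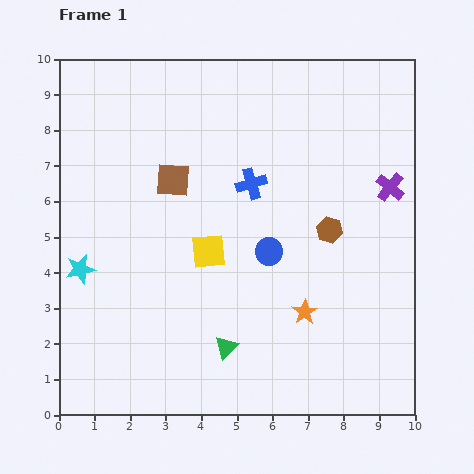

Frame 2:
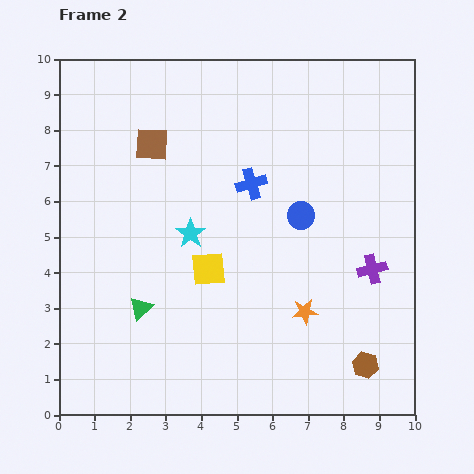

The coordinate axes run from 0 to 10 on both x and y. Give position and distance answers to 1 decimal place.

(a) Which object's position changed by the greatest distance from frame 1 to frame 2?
the brown hexagon

(moved 3.9; next 3.3)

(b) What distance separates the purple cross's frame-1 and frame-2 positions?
2.4

The purple cross moved from (9.3, 6.4) to (8.8, 4.1), a distance of √(0.5² + 2.3²) ≈ 2.4.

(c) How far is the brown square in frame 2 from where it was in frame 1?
1.2

The brown square moved from (3.2, 6.6) to (2.6, 7.6), a distance of √(0.6² + 1.0²) ≈ 1.2.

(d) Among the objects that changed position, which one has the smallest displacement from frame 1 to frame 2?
the yellow square

(moved 0.5)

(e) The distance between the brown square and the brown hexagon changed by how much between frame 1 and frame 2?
+4.0

Distance in frame 1: 4.6. Distance in frame 2: 8.6.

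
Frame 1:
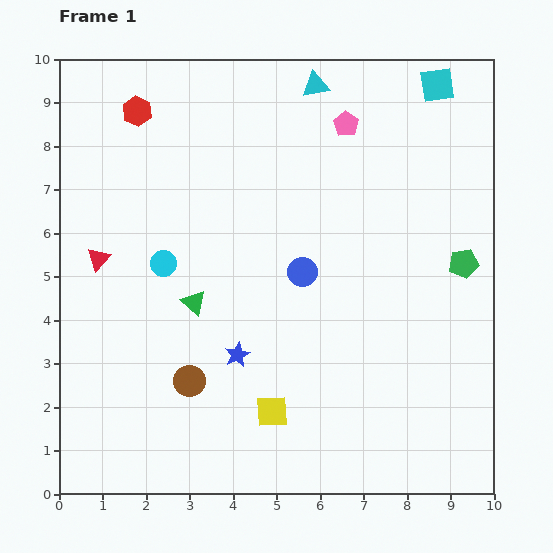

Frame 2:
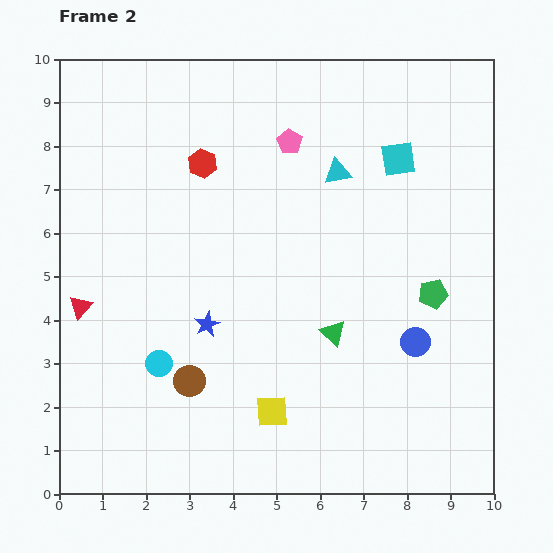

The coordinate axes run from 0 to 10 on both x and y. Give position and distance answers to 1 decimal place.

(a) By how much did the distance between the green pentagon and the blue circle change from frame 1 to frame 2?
-2.5

Distance in frame 1: 3.7. Distance in frame 2: 1.2.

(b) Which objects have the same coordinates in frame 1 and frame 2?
the yellow square, the brown circle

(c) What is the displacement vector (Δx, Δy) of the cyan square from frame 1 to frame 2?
(-0.9, -1.7)

The cyan square was at (8.7, 9.4) in frame 1 and (7.8, 7.7) in frame 2.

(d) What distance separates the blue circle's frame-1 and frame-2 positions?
3.1

The blue circle moved from (5.6, 5.1) to (8.2, 3.5), a distance of √(2.6² + 1.6²) ≈ 3.1.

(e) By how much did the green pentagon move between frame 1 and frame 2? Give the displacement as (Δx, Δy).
(-0.7, -0.7)

The green pentagon was at (9.3, 5.3) in frame 1 and (8.6, 4.6) in frame 2.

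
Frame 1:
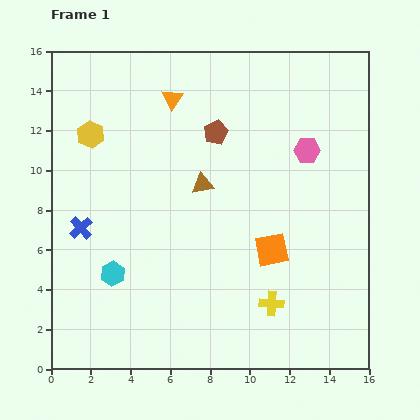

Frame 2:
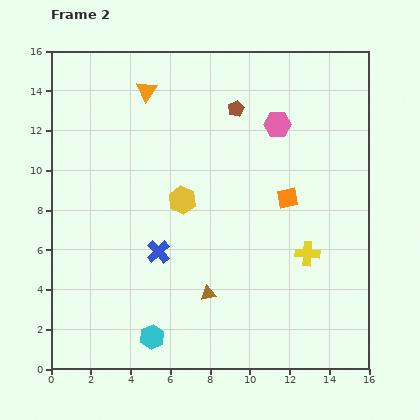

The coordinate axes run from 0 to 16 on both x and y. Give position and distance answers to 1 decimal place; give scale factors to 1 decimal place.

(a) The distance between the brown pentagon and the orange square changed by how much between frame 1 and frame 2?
-1.3

Distance in frame 1: 6.5. Distance in frame 2: 5.2.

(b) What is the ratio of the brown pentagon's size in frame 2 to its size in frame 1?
0.7×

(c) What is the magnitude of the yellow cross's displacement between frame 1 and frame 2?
3.1

The yellow cross moved from (11.1, 3.3) to (12.9, 5.8), a distance of √(1.8² + 2.5²) ≈ 3.1.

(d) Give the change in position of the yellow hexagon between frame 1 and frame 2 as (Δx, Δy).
(4.6, -3.3)

The yellow hexagon was at (2.0, 11.8) in frame 1 and (6.6, 8.5) in frame 2.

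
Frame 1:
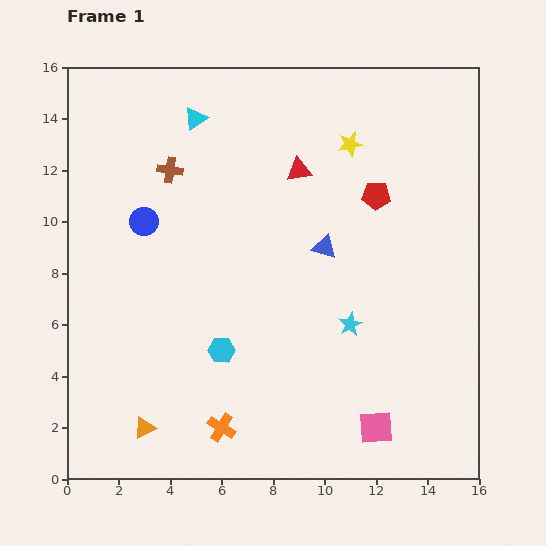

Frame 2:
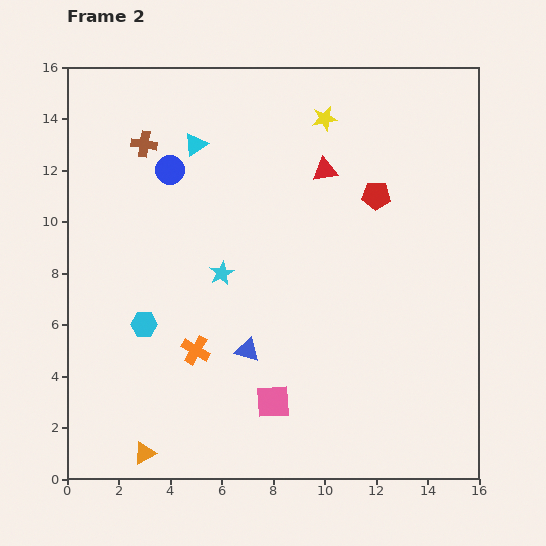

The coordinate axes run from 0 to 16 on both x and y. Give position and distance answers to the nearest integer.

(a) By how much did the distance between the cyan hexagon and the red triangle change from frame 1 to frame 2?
+1

Distance in frame 1: 8. Distance in frame 2: 9.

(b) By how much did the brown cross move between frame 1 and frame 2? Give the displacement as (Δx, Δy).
(-1, 1)

The brown cross was at (4, 12) in frame 1 and (3, 13) in frame 2.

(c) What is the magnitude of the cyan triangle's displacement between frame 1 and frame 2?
1

The cyan triangle moved from (5, 14) to (5, 13), a distance of √(0² + 1²) ≈ 1.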